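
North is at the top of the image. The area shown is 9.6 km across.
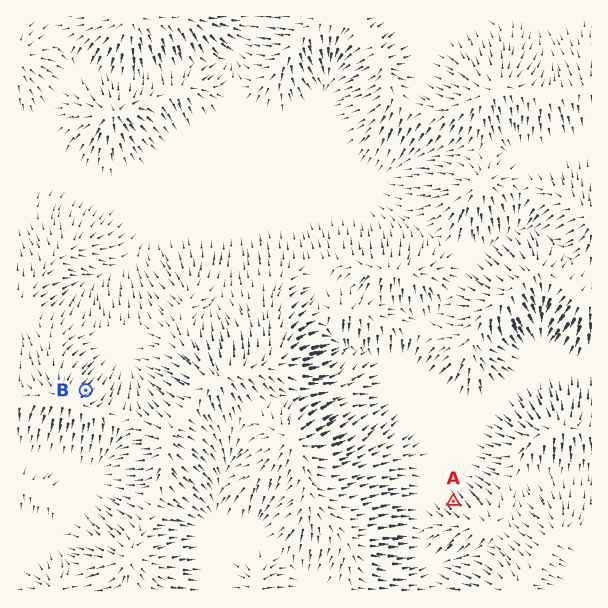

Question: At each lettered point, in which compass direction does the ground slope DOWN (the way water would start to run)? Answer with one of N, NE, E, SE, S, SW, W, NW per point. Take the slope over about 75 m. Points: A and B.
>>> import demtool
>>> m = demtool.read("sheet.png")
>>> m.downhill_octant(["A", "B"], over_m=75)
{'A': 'NW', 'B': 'NE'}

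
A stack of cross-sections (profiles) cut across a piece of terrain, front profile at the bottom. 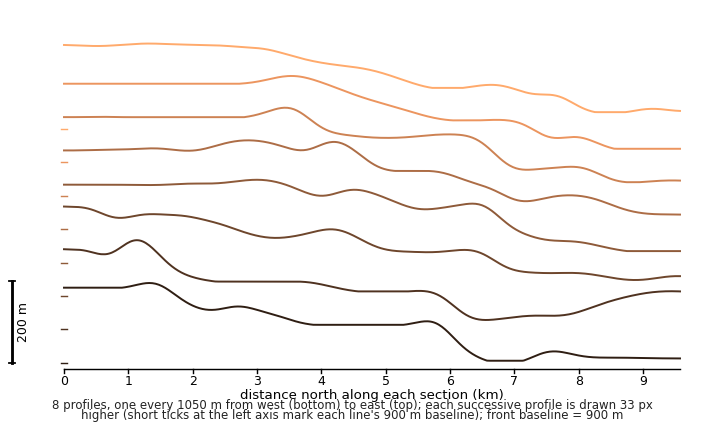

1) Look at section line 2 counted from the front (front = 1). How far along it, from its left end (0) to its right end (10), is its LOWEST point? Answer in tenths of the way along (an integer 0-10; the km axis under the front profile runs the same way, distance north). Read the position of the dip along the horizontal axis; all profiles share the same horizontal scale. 7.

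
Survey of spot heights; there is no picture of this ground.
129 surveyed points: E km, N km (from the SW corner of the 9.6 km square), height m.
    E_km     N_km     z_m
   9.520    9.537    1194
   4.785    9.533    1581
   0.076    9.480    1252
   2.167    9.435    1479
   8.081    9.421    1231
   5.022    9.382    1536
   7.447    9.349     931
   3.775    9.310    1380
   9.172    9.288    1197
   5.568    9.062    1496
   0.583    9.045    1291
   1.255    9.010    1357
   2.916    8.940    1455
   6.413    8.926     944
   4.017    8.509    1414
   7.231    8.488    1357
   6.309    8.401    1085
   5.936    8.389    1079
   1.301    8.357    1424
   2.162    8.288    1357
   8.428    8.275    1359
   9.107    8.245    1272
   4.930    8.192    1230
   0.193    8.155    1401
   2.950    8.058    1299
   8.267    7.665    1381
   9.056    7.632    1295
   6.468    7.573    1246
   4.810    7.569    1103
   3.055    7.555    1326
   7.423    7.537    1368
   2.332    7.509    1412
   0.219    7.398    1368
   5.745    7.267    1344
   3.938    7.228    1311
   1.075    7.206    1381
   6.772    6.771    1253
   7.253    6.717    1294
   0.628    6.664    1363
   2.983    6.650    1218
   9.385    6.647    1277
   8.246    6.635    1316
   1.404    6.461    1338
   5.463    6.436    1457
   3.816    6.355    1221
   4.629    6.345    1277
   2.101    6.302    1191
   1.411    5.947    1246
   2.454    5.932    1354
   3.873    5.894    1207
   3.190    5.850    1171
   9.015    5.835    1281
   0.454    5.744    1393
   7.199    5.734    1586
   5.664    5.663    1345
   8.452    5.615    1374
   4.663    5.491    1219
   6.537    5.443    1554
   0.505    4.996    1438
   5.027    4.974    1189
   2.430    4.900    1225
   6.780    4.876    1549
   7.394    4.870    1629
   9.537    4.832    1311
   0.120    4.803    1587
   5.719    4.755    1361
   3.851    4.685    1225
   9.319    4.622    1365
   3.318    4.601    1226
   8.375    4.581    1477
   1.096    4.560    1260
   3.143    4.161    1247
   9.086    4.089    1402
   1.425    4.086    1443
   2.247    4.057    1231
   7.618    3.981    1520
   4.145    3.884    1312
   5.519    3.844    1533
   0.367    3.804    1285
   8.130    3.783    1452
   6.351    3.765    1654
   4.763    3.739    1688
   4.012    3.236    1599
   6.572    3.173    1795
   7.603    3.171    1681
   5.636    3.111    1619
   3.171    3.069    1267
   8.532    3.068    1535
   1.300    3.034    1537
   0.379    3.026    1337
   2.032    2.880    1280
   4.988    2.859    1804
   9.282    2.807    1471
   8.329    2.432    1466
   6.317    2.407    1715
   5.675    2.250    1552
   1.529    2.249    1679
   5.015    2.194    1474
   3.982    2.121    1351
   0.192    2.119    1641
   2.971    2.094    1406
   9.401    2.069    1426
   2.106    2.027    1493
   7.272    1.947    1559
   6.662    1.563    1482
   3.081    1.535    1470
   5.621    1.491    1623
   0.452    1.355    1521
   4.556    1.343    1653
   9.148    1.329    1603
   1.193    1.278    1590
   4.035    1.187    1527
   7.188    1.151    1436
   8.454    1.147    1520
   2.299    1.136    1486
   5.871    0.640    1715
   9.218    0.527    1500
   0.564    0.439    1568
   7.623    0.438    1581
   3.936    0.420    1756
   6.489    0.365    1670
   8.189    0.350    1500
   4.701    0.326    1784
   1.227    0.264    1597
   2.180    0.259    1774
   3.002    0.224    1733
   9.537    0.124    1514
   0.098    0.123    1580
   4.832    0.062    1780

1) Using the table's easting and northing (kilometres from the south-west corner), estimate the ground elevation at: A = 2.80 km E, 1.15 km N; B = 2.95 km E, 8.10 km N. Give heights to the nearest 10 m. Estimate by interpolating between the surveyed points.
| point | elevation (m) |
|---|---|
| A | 1550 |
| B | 1300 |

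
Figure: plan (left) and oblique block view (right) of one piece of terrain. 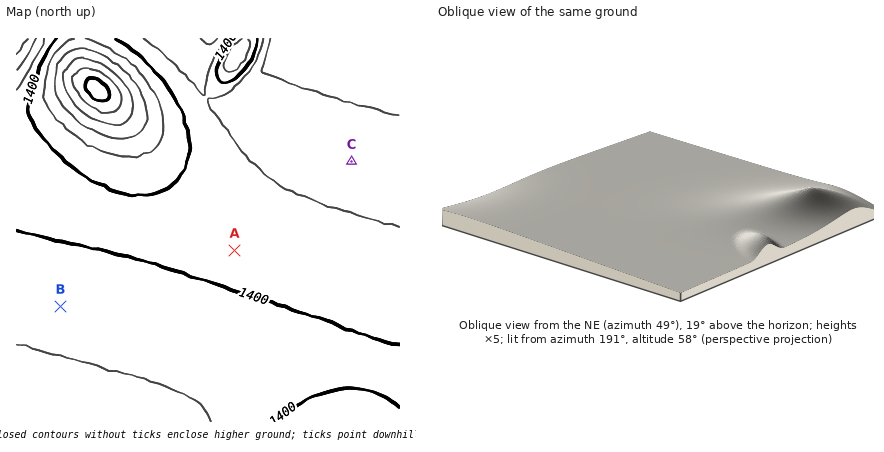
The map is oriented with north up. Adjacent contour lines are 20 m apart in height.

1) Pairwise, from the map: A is higher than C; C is lower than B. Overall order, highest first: B A C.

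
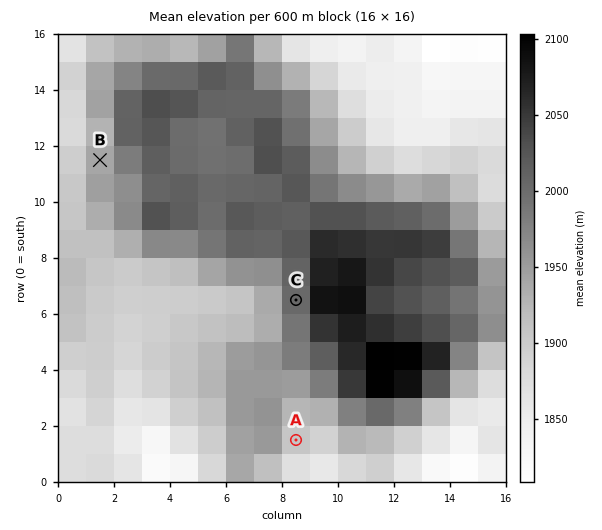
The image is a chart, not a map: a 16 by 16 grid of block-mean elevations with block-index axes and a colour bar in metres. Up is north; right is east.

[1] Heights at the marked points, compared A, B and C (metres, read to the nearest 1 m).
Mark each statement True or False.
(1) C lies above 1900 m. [True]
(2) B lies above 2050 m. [False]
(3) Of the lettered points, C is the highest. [True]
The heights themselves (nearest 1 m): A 1908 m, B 1942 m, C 2005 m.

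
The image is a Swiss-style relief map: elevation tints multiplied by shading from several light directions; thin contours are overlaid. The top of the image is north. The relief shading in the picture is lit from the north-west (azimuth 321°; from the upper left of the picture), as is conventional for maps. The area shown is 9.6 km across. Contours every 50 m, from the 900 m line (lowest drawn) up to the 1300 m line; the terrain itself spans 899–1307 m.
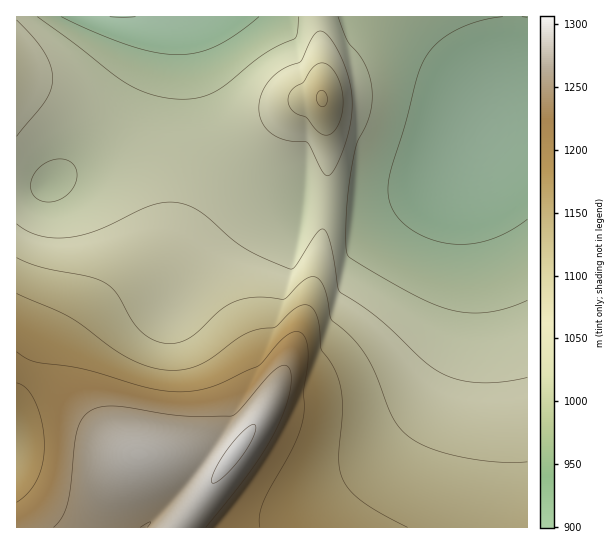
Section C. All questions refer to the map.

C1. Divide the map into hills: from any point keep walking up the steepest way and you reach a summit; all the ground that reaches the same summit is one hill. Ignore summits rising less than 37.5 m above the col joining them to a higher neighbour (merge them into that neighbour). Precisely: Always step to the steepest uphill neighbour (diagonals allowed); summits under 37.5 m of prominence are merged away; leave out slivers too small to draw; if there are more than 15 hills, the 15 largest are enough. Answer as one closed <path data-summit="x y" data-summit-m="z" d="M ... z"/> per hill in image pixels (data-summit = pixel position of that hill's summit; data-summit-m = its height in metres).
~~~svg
<path data-summit="235 451" data-summit-m="1307" d="M527 16l-15 1-1 36-8 41-14 33-17 26-22 20-28 16-28 10-31 5-60-4-2-5-14-4-21-11-28-21-22-28-11-22-8-31-5-36-8-25-35 0 2 21-7 28-13 29-18 27-40 43-24 19-33 2 1 342 511-1z"/><path data-summit="322 98" data-summit-m="1154" d="M511 16l-326 0-1 2 8 24 5 36 8 31 11 22 19 24 31 25 21 11 14 4 2 5 60 4 36-7 39-16 19-13 20-22 15-24 11-28 8-41z"/><path data-summit="17 69" data-summit-m="1088" d="M149 16l-133 1 1 168 32-1 24-19 40-43 18-27 13-29 7-28 0-20z"/>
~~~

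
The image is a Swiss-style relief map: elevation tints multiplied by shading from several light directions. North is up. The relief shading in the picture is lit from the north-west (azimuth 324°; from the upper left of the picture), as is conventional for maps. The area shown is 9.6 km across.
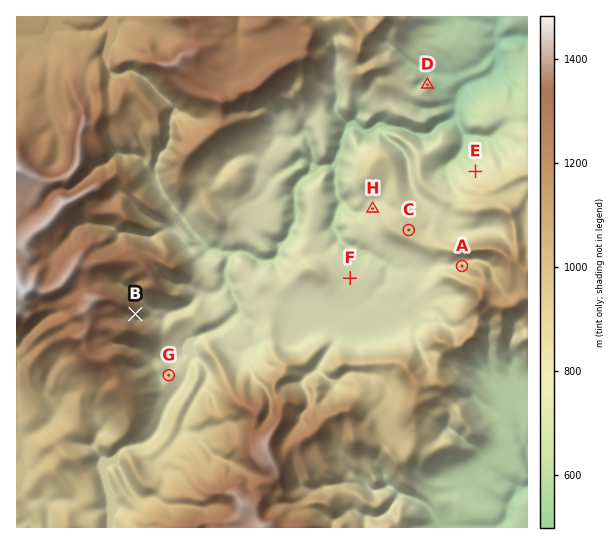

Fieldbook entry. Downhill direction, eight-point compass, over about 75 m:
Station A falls W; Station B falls SE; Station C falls NE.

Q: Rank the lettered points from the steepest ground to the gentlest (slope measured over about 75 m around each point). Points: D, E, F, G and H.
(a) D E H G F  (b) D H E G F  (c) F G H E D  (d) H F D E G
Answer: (a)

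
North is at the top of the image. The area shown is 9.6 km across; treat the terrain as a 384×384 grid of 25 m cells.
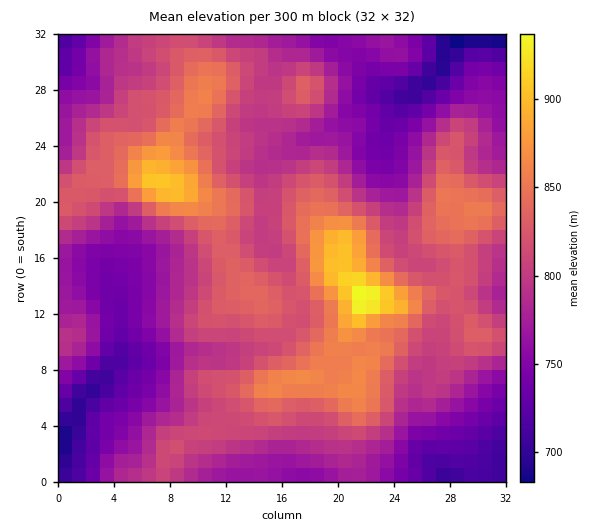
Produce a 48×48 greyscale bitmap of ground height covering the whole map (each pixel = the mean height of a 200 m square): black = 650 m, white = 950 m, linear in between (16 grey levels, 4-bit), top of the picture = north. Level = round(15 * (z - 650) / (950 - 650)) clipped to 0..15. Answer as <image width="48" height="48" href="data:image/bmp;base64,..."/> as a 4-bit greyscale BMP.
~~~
<image width="48" height="48" href="data:image/bmp;base64,Qk32BAAAAAAAAHYAAAAoAAAAMAAAADAAAAABAAQAAAAAAIAEAAATCwAAEwsAABAAAAAAAAAAAAAAABEREQAiIiIAMzMzAERERABVVVUAZmZmAHd3dwCIiIgAmZmZAKqqqgC7u7sAzMzMAN3d3QDu7u4A////ADM0Vnd3iHd2ZmZmZlVVVmZmZVREMzMzMzM0Vnd3iId3ZmZmZmZmZmdmZVRDMzMzMyM0VmZniIh3d2ZmZmZmZ3dmZlRDM0QzMyM0RWZniIiIh3d3ZmZ3d3d2ZlRERERDMyI0RVVmeIiIiIiHd3d3d3h3dmVEREREMyI0RVVmeIiIiIiIiIiIiIiIh2VVVUREQyI0RVVWd3eIiIiImYiIiJmZiHZmVVVERDIjREVVZmd4iIiJmZiImaqqmHZmZlVVREMjRERVVmd4iIiZqpmZmqu6qXd3dmZVVEMyM0RFVmeIiJmquqqqqru6qYd3d3ZlVVQzM0RFVmeImZmqu7u7qru6qYd3h3dlVVVDM0REVWeIiIiaqqu7qqu6qYd3iHd2ZWZUQzREVWd3d3iJmaqqqqq7qYh3iIh3dmZlQzRERWZ3d3eIiJmqqqq7qpiIiIiIh3dmVEREVWZ3d3iIiImaq7qqqqmIiImZiHd2VERFVmeIiIiIiImZq7uqqqmIiImZmHd2VERVVniIiIiJmYiZqry7qqmYiImZiGdmVERVZneImYmZmZiJms3cu7qYiImYh2ZlVERVZneImZmZmZiJqs3u3MupiJmId2ZlVERVZneImZmZmZiZq87/7dy6mZmHdmZVVEVVVnd4mZmZmZiavN7u3LupmZiHdmZVVEVVVmd4iZmZmYiazd7ty6mZiZmId2ZVVFVVVmd4iZmZiIibzd3MupiIiJmYd2ZVVVVVZmd4mZmYiIibzdzLqYiIiJmId2ZVVVVVZmd4mZmIiIirzdy6mIiIiZmId2ZlVVVVZmeImZiIiImrzNy6mIiJmZmYh3dmZlVWZneJmZiIiImrzMy6mIiZmqqZiIh3dmZneIiZmZiIiJmru7uph3iZqqqqmZiId2Z4mZqqqpmIiJmqqqqZh3eJqqqqqZmYh3eJq7u7qqmYiJmqqpmId2eJqqqqqZmZmImrzMzLqqmYiImaqZh3ZmaJqqqqqZmZmZq83d3LqpmIeImZmYdmZWZ4mqqZmImZmavN3dzLmYh3eIiZmIdlVVZ4mqmIiHiZmZvMzMy6mId3d3iIiHZVVVVnmZiHd3eJmZq8zLuqmIh3d3d3d2ZVVVVniZh3ZmeJmZq7u7qpmIh3d3Znd2VVRFVniZh3ZmZ4mZqqq7qZmIh3d3ZmZmVVRFVniJiHZmZ4mZmZqrqpmIh3d3dmZmZVREVWeIiHZmZ4iIiImqqqmYd3d3d2ZlVVRERVZ4h2ZWZ3eIiImaqqqYh3eIiHdlVVRERFVndmZWZmZ4iZmZqrqYiIiIiIdlVURDM0RVZmVVZmZ3iImZqrqpiIiImZh2VEQzMzRFVVVVVVZ3iIiZqqqpiHeImZh2VERDMzM0VVVURVZ3d3iJmqqpmHd4iYdmVUREQzI0RVVURVZ3d3iJmqqpiId3iHdlVVVVVDIjRVRERVZ3d4iJmZmYiId3d2ZVVVVmVUMiNERERFZ3eIiJmZiHd3dmZmVVVVZmVUMiIzMzRFVneIiIiId3d3ZmZVVVVWZlVUMiIiIg=="/>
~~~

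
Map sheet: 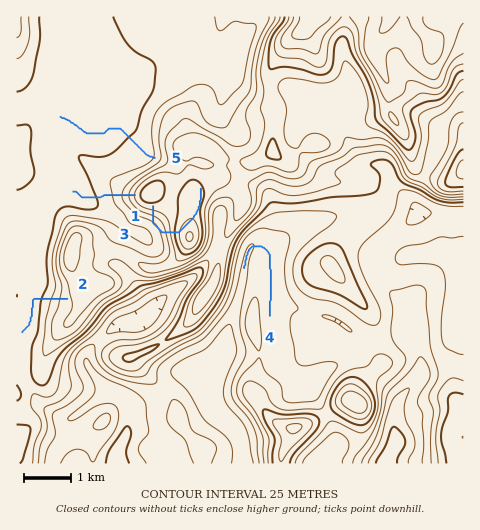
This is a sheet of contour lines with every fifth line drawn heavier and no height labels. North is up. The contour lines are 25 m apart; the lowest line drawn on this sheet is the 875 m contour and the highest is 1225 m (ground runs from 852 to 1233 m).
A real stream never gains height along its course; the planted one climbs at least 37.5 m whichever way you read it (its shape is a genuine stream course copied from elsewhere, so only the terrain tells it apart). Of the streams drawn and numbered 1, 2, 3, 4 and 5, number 3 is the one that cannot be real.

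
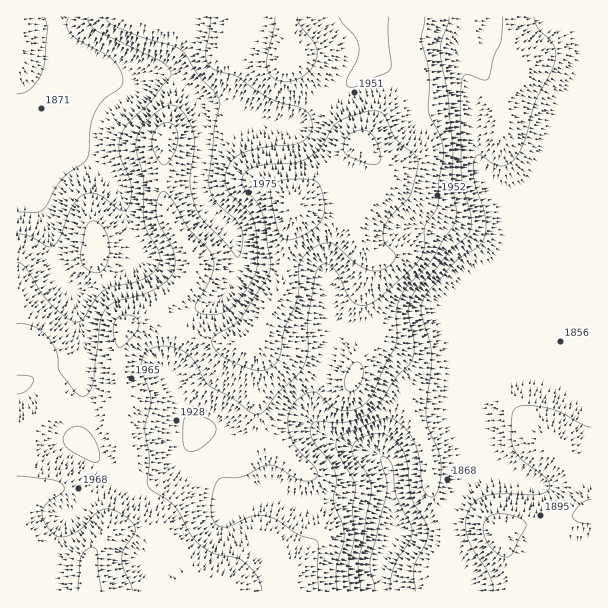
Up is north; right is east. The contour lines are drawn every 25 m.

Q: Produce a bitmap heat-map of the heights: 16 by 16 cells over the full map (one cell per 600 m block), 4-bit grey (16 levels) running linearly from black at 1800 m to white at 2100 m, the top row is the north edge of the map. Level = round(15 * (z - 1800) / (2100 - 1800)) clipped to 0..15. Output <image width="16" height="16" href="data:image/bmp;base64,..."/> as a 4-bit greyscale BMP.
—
<image width="16" height="16" href="data:image/bmp;base64,Qk32AAAAAAAAAHYAAAAoAAAAEAAAABAAAAABAAQAAAAAAIAAAAATCwAAEwsAABAAAAAAAAAAAAAAABEREQAiIiIAMzMzAERERABVVVUAZmZmAHd3dwCIiIgAmZmZAKqqqgC7u7sAzMzMAN3d3QDu7u4A////AJqoiIdjEzREmZiHdmMTRVWYiHZmUxM0RYiIdmZjJDNEiIhmdlQ0M0SIiHeHZ1QzM4eIeJh3ZDMzdomImXdkMzNmZ4eJeHQzM1Zmh3mZl0MzRWZ2iqqYUzNERneaqqhTM0RHdneamFQzREVmd4iHVUNERFeJiIdVQ0RWeImHh2VD"/>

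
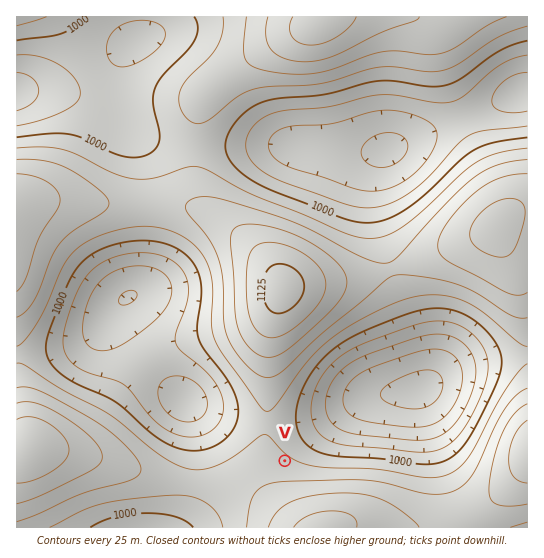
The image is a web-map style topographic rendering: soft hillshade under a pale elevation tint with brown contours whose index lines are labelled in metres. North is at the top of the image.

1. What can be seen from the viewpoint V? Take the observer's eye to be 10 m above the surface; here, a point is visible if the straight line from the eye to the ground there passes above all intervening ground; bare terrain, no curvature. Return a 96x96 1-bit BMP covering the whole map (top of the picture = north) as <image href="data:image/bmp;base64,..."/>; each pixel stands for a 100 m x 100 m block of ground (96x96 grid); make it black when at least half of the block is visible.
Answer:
<image width="96" height="96" href="data:image/bmp;base64,Qk2+BAAAAAAAAD4AAAAoAAAAYAAAAGAAAAABAAEAAAAAAIAEAAATCwAAEwsAAAIAAAAAAAAA////AAAAAADwAAAAAAAAAAAAAAD+AAAAAAAMAAAAAAD/gAAAAAA/gAAAAAD/4AAAAAB/8AAAAAD//AAAAAD//AAAD8B//gAAAAD//gAAP/B//4AAAAH//4AAf/g////gAAH//+AA//w////4AAP///AD//4f///8AAf///gH//4f///+AAf///wP//8f///8AA////4f//8f///8AA////////8f///4AAf///////8f///wAAf///////8P///gAAf///////8P///AAAf/P/////8P//+AAAf/D/////8P//8AAAf/B/////8P//8AAAf/h/////8P//4AAAf/x/////8P//4AAA////////8P//wAAA////////8P//wAAB////////8P//gAAD////////8f//gAAD////////8f//AAAH////////8f//AAAP////////8///AAAf////////9//+AAA/////////9//wAAD////////////gAAP////////////AAA/////////////AAP/////////////AA//////////////AAAAH///////////AAAAB///////////AAAAA///////////AAAAAf//////////gAAAAP//////////gAAAAH//////////wAAAAB//////////wAAAAAf/////////4AAAAAAP////////4AAAAAAAP///////8AAAAAAAD////7//+AAAAAAAA////7//+AAAAAAAAf///z///AAAAAAAAH///j///gAAAAAAAD///j///wAAAAAAAB///D///4AAAAAAAA///D///8AAAAAAAAf/+D///+AAAAAAAAP/8D////AAAAAAAAH/4D////AAAAAAAAB/wD////gAAAAAAAAfAD////gAAAAAAAAAAD////gAAAAAAAAAAD////gAAAAAAAAAAD////AAAAAAAAAAAB///AAAAAAAAAAAAAf/AAAAAAAAAAAAAAAAAAAAAAAAAAAAAAAAAAAAAAAAAAAAAAAAAAAAAAAAAAAAAAAAAAAAAAAAAAAAAAAAAAAAAAAAAAAAAAAAAAAAAAAAAAAAAAAAAAAAAAAAAAAAAAAAAAAAAAAAAAAAAAAAAAAAAAAAAAAAAAAAAAAAAAAAAAAAAAAAAAAAAAAAAAAAAAAAAAAAAAAAAAAAAAAAAAAAAAAAAAAAAAAAAAAAAAAAAAAAAAAAAAAAAAAAAAAAAAAAAAAAAAAAAAAAAAAAAAAAAAAAAAAAAAAAAAAAAAAAAAAAAAAAAAAAAAAAAAAAAAAAAAAAAAAAAAAAAAAAAAAAAAAAAAAAAAAAAAAAAAAAAAAAAAAAAAAAAAAAAAAAAAAAAAAAAAAAAAAAAAAAAAAAAAAAAAAAAAAAAAAAAAAAAAAAAAAAAAAAAAAAAAAAAAAAAAAAAAAAAAAAAAAAAAAAAAAAAAAAAAAAAAAAAAAAAAAAAAAAAAAAAAAAAAAAAAAAAAAAAAAAAAAAAAAAAAAAAAAAAAAAAA="/>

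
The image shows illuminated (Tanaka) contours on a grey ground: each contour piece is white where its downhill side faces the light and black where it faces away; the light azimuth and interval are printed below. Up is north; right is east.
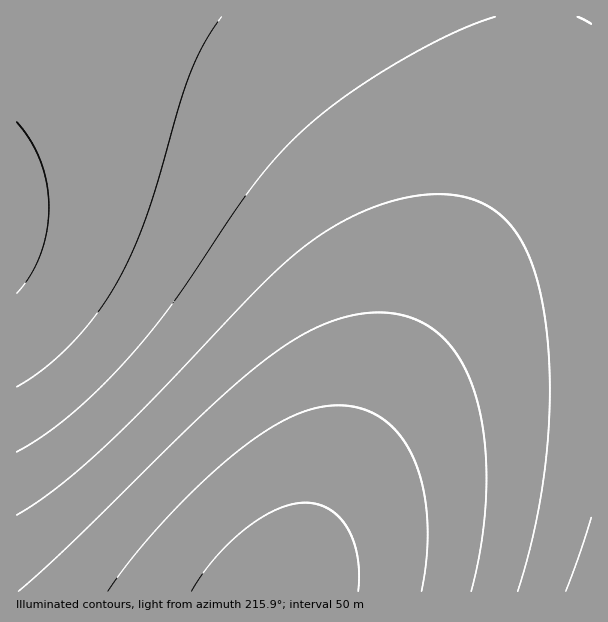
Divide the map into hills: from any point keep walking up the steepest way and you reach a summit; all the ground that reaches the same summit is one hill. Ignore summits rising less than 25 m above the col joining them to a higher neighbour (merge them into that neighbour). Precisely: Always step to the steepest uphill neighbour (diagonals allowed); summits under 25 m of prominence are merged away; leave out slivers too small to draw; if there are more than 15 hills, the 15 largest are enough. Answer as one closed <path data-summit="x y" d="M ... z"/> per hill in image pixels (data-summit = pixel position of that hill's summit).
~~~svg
<path data-summit="17 219" d="M591 16l-575 1 1 575 268 0 37-74 36-62 46-64 43-44 29-22 33-16 37-10 46-4z"/><path data-summit="591 591" d="M591 296l-45 4-37 10-33 16-29 22-43 44-46 64-36 62-36 73 305 1z"/>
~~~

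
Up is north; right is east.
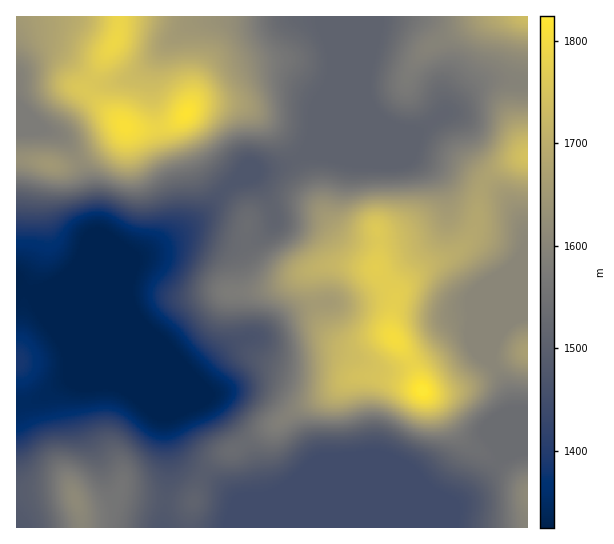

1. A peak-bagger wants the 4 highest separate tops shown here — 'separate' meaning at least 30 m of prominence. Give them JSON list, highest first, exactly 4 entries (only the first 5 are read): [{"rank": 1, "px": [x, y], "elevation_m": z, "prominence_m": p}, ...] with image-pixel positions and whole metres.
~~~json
[{"rank": 1, "px": [422, 390], "elevation_m": 1824, "prominence_m": 499}, {"rank": 2, "px": [187, 113], "elevation_m": 1817, "prominence_m": 308}, {"rank": 3, "px": [115, 41], "elevation_m": 1792, "prominence_m": 36}, {"rank": 4, "px": [75, 499], "elevation_m": 1613, "prominence_m": 130}]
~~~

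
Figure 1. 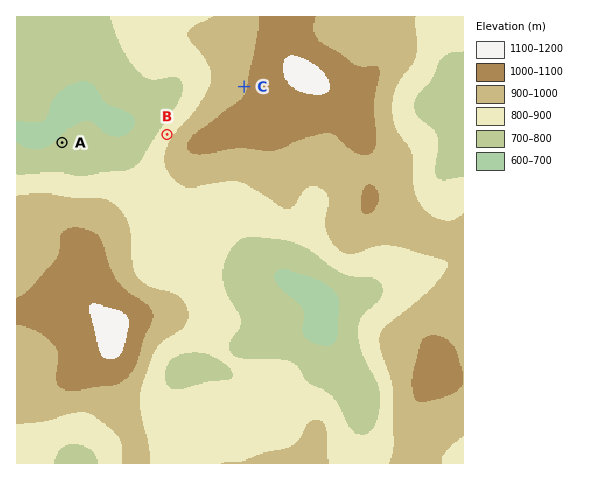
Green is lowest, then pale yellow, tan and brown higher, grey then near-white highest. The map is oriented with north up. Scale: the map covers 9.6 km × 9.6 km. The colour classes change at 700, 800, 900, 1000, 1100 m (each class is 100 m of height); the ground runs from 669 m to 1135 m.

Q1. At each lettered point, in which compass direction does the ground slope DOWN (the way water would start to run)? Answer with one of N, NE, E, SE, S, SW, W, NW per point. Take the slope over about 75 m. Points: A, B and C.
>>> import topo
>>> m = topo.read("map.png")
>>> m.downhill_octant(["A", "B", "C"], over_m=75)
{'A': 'NW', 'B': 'NW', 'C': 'W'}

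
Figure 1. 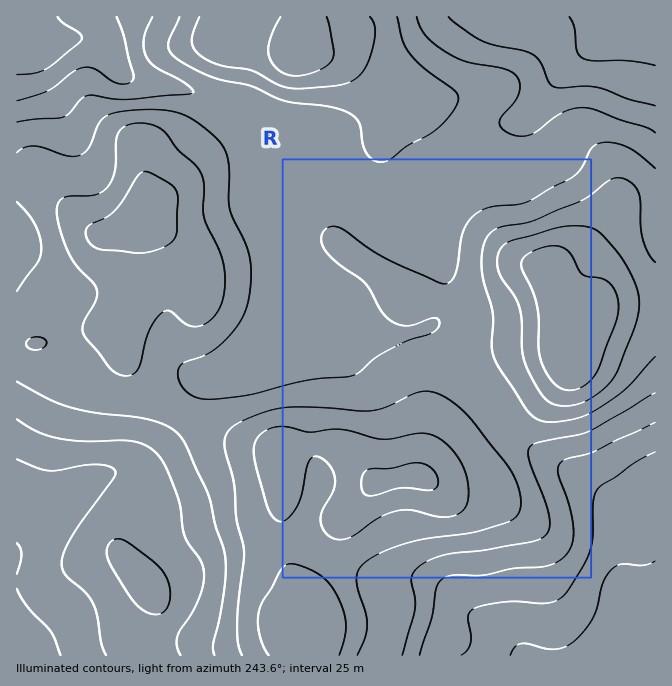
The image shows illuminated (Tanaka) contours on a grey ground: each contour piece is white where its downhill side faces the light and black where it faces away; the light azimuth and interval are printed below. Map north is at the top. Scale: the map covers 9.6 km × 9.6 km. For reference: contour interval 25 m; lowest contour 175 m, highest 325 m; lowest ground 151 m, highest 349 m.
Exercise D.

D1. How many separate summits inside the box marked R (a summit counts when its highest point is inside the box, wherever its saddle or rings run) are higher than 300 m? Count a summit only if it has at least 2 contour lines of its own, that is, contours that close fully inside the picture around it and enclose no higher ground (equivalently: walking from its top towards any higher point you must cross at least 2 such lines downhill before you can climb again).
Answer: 2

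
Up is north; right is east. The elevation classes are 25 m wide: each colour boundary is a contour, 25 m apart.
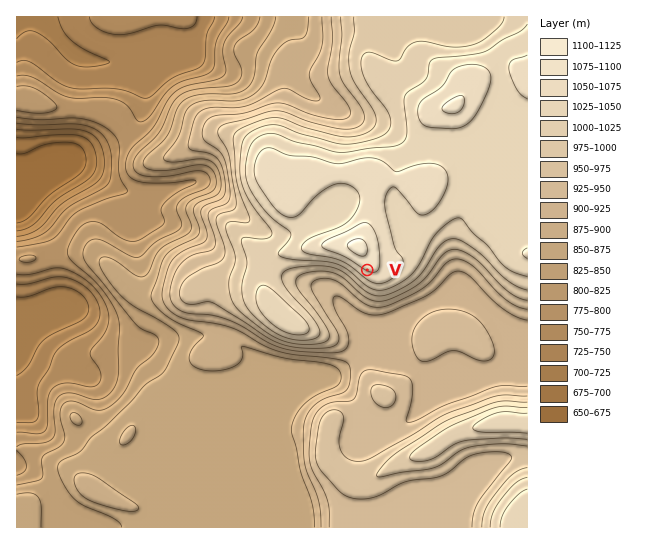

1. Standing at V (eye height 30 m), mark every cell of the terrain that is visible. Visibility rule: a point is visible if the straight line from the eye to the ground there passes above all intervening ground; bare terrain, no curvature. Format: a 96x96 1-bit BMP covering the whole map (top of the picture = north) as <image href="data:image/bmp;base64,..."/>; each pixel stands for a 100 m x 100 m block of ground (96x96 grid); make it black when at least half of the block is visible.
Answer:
<image width="96" height="96" href="data:image/bmp;base64,Qk2+BAAAAAAAAD4AAAAoAAAAYAAAAGAAAAABAAEAAAAAAIAEAAATCwAAEwsAAAIAAAAAAAAA////AAAAAAD4AAP////gHAAAAf/4AAH////gAAAAAf/4AAP////gAAAAAf/4AA/////gAAAAAP/4AD/////gAAAAAH/4AP/////gAAAAAH/wA//////gAAAAAB8AB//////gAAAAAA8AD+P////gA+AAAAMAHwB////gD/AAAAAAAAAf///gH/wAAAAAAAAD///gH/4AAAAAAAAA///gP/+AAAAAAAAAP//gf//wAAAAAAAAD//g///8AAAAAAAAA//h////AAAAAAAAAP/x////gAAAAAAAAD//////4AAAAAAAAB///////gAAAAAAAAf///H///MAAAAAAAH//+D///8AAAAAAAB//+D///8AAAAAAAA///////8AAAAAAAAP//////8AAAAAAAAH//////8AAAAAAAAB//////8AAAAAAAAAf/////8AAAAAAAAAH/////8AAAAAAAAAD/////8AAAAAAAAAB/////8AAAAAAAAAB/////8AAAAAAAAAA/////8AAAAAAAAAB/////8AAAAAAAAAB/////8AAAAAAAAAH/////8AAAAAAAAA//////8AAAAAAAAD//////8AAAAAAAAP//////8AAAAAAAA///////8AAAAAAAB///w///8AAAAAAAD///gP//8AAAAAAAH///AB//8AAAAAAAP///AAf/8AAAAAAAP//+AAP/8AAAAAAAf///AAD/8AAAAAAAf///gAB/8AAAAAAAf///4AB/8AAAAAAAf///+AB/8AAAAAAAf////AB/8AAAAAAAf////AB/8AAAAAAAf////gD/8AAAAAAAf////wD/8AAAAAAA8B/+/wH/8AAAAAABwAAAf4P/8AAAAAADAAAAf///8AAAAAAAAAAAf///8AAAAAAAAAAAf///8AAAAAAAAAAAf///8AAAAAAAAAAAf///8AAAAAAABgAAf///8AAAAAAADgAAf///8AAAAAAABgAAf///8AAAAAAAAAAAf///8AAAAAAAOAAAf/n/8AAAAAAAMAAA//D/8AAAAAAAMAAA/+B/8AAAAAAAIAAA/4B/8AAAAAAAAAAA+AA/8AAAAAAAAAAAAAA/8AAAAAAAAAAAAAA/8AAAAAAAAAAAAAAf8AAAAAAAAAAAAAAf8AAAAAAAAAAAAAAP8AAAAAAAAAAAA+AP8AAAAAAAAAAAA/8P8AAAAAAAAAAAB//v8AAAAAAAAAAAB///8AAAAAAAAAAAB///8AAAAAAAAAAAD///8AAAAAAAAAAADwcf8AAAAAAAAAAAHAAf8AAAAAAAAAAAOAAP8AAAAAAAAAAAMAAH8AAAAAAAAAAAYAAH8AAAAAAAAAAAAAAD8AAAAAAAAAAAAAAB8AAAAAAAAAAAAAAB8AAAAAAAAAAAAAAB0AAAAAAAAAAAAwAAgAAAAAAAAAAABgAAAAAAAAAAAAAAAAAAAAAAAAAAAAAAAAAAAAAAAAAAAAAAAAAAAAAAAAAAAAAAAAAAAAAAAAAAAAAAAAAAAAAAAAAAAAAADgAAA="/>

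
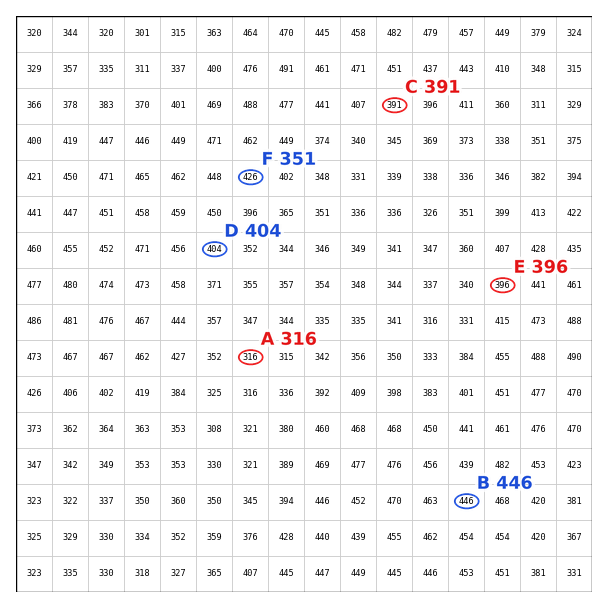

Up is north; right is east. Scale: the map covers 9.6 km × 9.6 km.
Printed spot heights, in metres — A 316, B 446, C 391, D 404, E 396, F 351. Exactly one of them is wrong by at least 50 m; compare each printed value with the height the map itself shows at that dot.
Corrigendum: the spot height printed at F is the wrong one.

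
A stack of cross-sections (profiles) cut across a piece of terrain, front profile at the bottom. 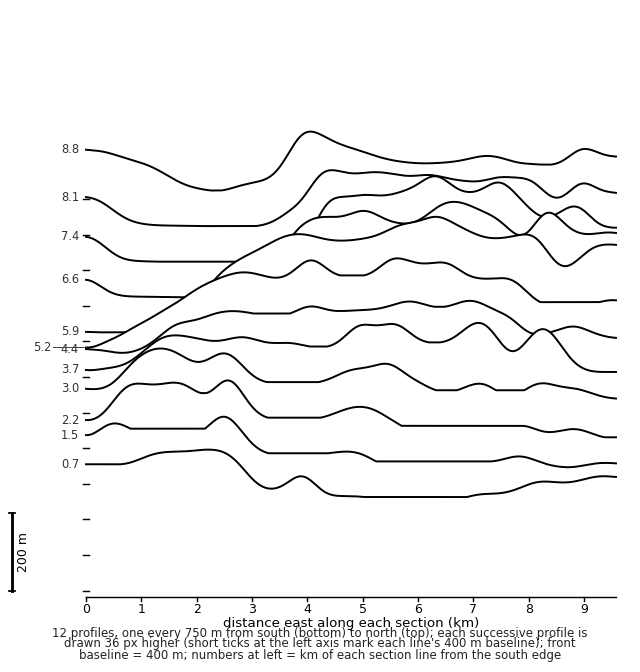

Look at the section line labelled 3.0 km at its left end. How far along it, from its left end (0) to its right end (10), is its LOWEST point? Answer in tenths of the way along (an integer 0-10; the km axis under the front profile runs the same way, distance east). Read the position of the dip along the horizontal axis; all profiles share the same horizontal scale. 10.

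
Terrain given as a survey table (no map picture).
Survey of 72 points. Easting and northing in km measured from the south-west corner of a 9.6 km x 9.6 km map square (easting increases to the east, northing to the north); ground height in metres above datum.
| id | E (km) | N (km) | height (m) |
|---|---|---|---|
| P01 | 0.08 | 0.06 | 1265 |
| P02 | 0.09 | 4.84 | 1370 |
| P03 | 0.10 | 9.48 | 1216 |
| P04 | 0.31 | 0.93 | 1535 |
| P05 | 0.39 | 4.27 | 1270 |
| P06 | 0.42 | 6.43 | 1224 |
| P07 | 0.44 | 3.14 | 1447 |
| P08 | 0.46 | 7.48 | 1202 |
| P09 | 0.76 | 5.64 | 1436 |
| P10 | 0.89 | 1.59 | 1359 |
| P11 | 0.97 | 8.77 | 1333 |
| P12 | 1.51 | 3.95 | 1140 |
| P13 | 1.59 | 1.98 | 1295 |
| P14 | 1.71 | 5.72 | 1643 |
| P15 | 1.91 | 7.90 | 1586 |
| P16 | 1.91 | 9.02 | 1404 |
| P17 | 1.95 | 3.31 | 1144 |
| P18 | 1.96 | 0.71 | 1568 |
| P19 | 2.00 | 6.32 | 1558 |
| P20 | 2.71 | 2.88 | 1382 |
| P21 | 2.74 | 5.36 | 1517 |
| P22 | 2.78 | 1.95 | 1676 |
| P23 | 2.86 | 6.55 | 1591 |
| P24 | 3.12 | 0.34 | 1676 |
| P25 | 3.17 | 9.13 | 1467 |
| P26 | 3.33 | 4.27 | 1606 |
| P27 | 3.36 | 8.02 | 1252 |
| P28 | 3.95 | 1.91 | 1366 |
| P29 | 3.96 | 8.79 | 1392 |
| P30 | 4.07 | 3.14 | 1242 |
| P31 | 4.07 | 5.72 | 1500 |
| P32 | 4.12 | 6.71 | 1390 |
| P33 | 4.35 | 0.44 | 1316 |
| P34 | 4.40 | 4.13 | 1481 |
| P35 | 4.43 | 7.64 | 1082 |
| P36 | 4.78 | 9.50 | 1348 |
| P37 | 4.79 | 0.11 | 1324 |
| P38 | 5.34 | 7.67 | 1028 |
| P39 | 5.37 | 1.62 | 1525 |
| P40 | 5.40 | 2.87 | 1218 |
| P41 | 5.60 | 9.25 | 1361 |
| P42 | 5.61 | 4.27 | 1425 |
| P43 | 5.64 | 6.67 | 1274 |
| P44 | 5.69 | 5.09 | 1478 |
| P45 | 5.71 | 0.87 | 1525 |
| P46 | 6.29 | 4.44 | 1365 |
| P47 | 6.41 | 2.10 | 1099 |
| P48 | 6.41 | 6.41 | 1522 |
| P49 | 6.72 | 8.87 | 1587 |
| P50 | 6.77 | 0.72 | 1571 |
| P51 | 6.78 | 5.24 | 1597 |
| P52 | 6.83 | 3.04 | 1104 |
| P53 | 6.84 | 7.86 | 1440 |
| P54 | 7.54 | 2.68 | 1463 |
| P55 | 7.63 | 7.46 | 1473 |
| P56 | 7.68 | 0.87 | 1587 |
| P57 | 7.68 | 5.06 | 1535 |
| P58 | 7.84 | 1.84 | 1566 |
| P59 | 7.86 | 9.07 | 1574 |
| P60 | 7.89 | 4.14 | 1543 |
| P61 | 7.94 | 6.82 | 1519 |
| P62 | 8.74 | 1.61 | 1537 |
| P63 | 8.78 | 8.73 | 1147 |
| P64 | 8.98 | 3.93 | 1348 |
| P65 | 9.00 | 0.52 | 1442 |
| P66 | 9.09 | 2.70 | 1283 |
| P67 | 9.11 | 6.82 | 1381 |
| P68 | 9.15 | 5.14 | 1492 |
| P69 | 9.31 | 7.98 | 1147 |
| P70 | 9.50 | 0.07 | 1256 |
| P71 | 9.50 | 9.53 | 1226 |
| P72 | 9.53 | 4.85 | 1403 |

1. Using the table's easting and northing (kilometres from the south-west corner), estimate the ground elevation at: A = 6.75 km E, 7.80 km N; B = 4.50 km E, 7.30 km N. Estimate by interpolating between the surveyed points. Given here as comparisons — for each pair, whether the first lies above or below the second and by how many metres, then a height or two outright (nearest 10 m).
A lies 330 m above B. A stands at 1420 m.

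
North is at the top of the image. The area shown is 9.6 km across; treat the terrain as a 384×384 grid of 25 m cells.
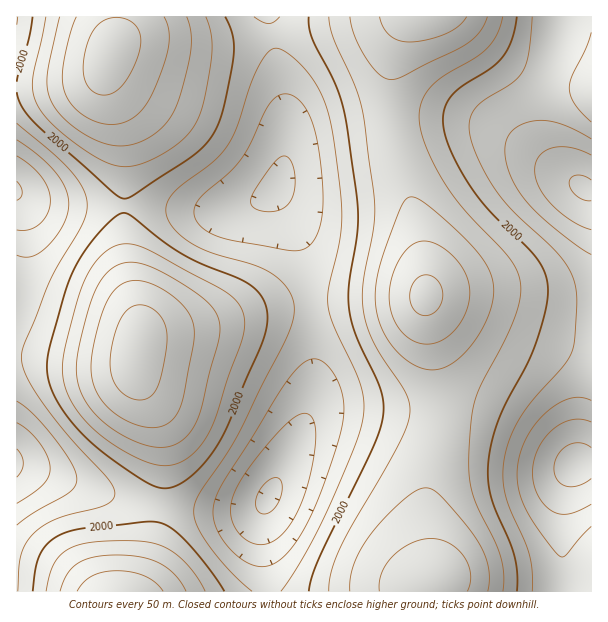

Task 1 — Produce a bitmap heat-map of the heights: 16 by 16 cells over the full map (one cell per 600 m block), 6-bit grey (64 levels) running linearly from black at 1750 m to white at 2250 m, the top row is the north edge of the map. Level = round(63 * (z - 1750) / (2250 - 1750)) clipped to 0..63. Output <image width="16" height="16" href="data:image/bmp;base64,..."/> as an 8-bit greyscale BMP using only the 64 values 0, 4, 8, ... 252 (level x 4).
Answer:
<image width="16" height="16" href="data:image/bmp;base64,Qk02BQAAAAAAADYEAAAoAAAAEAAAABAAAAABAAgAAAAAAAABAAATCwAAEwsAAAABAAAAAAAAAAAAAAEBAQACAgIAAwMDAAQEBAAFBQUABgYGAAcHBwAICAgACQkJAAoKCgALCwsADAwMAA0NDQAODg4ADw8PABAQEAAREREAEhISABMTEwAUFBQAFRUVABYWFgAXFxcAGBgYABkZGQAaGhoAGxsbABwcHAAdHR0AHh4eAB8fHwAgICAAISEhACIiIgAjIyMAJCQkACUlJQAmJiYAJycnACgoKAApKSkAKioqACsrKwAsLCwALS0tAC4uLgAvLy8AMDAwADExMQAyMjIAMzMzADQ0NAA1NTUANjY2ADc3NwA4ODgAOTk5ADo6OgA7OzsAPDw8AD09PQA+Pj4APz8/AEBAQABBQUEAQkJCAENDQwBEREQARUVFAEZGRgBHR0cASEhIAElJSQBKSkoAS0tLAExMTABNTU0ATk5OAE9PTwBQUFAAUVFRAFJSUgBTU1MAVFRUAFVVVQBWVlYAV1dXAFhYWABZWVkAWlpaAFtbWwBcXFwAXV1dAF5eXgBfX18AYGBgAGFhYQBiYmIAY2NjAGRkZABlZWUAZmZmAGdnZwBoaGgAaWlpAGpqagBra2sAbGxsAG1tbQBubm4Ab29vAHBwcABxcXEAcnJyAHNzcwB0dHQAdXV1AHZ2dgB3d3cAeHh4AHl5eQB6enoAe3t7AHx8fAB9fX0Afn5+AH9/fwCAgIAAgYGBAIKCggCDg4MAhISEAIWFhQCGhoYAh4eHAIiIiACJiYkAioqKAIuLiwCMjIwAjY2NAI6OjgCPj48AkJCQAJGRkQCSkpIAk5OTAJSUlACVlZUAlpaWAJeXlwCYmJgAmZmZAJqamgCbm5sAnJycAJ2dnQCenp4An5+fAKCgoAChoaEAoqKiAKOjowCkpKQApaWlAKampgCnp6cAqKioAKmpqQCqqqoAq6urAKysrACtra0Arq6uAK+vrwCwsLAAsbGxALKysgCzs7MAtLS0ALW1tQC2trYAt7e3ALi4uAC5ubkAurq6ALu7uwC8vLwAvb29AL6+vgC/v78AwMDAAMHBwQDCwsIAw8PDAMTExADFxcUAxsbGAMfHxwDIyMgAycnJAMrKygDLy8sAzMzMAM3NzQDOzs4Az8/PANDQ0ADR0dEA0tLSANPT0wDU1NQA1dXVANbW1gDX19cA2NjYANnZ2QDa2toA29vbANzc3ADd3d0A3t7eAN/f3wDg4OAA4eHhAOLi4gDj4+MA5OTkAOXl5QDm5uYA5+fnAOjo6ADp6ekA6urqAOvr6wDs7OwA7e3tAO7u7gDv7+8A8PDwAPHx8QDy8vIA8/PzAPT09AD19fUA9vb2APf39wD4+PgA+fn5APr6+gD7+/sA/Pz8AP39/QD+/v4A////AHywzMisfFhgiLTQ2MyYYFRoiJSUhFgwPHSkwMi4iFRIQFhkdHRMICRUjKy0oHA4KCRMcJCUbDQgQHScqJhoMBQ8cKTEvJBUMDhkjKCYdEQoZJjQ5NCkcERAYIyknIRkUHCk3OzYsIRcUHSkvKyUeGRolNDo1LSQbGCIxNzEoIBoXIS4zLiYfGRgkMzkzKiIZEholJx8YFRMWIS80LiYdFQsUHh4XEQ4OEyArLSYdEwsLFyEiHBUPDBMhKigfFg0HFyQsLCYdEw4VIykkGxQPDyQxNjMsIhcSGCUpJBwXFRkmNDo3LiUbFx4oLSokHRgZIjI6ODAlHBsjLTMzLiQYFg="/>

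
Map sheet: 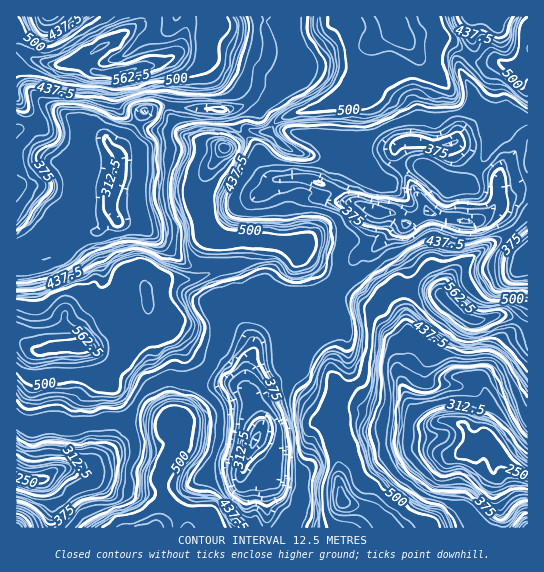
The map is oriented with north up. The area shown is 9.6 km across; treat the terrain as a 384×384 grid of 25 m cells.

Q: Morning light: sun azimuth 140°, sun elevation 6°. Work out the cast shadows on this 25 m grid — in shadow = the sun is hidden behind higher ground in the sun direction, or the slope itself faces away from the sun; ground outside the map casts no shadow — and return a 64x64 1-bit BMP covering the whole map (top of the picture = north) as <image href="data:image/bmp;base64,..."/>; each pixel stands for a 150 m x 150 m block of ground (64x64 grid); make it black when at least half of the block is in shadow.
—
<image width="64" height="64" href="data:image/bmp;base64,Qk0+AgAAAAAAAD4AAAAoAAAAQAAAAEAAAAABAAEAAAAAAAACAAATCwAAEwsAAAIAAAAAAAAA////AAAAAAAP84AADAAAD4/8gAGMAAAf3/8ADdwAOB///4OP3wA4P///B5//AH+///+HE/8AH3///4AJ/wA/fv//gAX/AD/8H//ABf4AH/AD/8AH/AAD4AAPgAfwAAOAAAOAA/AAAAAAA4AD8AAAAAABgAPwAAAAAAPAAfAAAAAAA/gB8AAABAAB/AH8AAAAAAH4A/wAAAAAAOADPAAAAAAAAAAeIAAAAAAAAB5gAAAAAAAAH2AAAAAAAAAf8AAAAAAAAA7wAAAAAAAAAPAAAAAAAAAA4AAAAAAAAADgACAMAAAAAOAAfOAAAAAA8AD//AAAAAD4MP//AAAAAPw4f//QAAAA/nw///gcAAB//Bz//jgAAH/+AP//+AAAP//A///sAAAf/+D///wAAA//8H///B/4D//8H//4P/wf//4H/PA//B///gP48D/4P3gGAeDwB8AAAAAAAPgAAAAAAAAB+AAAAAAAAAH4AAAAAAAAAfwAAAABAAAB/AAAAPGAAAP8ABAA8cAAA/jgAAAAAAAD/+AAAAAAAAH//wAAAAAAAf//gAAAAAAB///wAAAAAAB+B/wAAAAAAAAD/gAAAAAAAAP/AAAAAAAAAH+AAAAAHAAAH4AAABwfAAAPAAAAPweAAAAAACQ/wDAAAAAATj/wEAAAAABeP/wAAAAAAF5//gAADAAAHg=="/>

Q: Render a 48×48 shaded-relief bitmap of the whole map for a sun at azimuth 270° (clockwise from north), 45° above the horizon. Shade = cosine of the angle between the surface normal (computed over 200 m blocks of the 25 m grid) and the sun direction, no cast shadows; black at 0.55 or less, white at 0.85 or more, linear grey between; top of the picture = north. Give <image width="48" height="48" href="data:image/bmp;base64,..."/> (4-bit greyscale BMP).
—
<image width="48" height="48" href="data:image/bmp;base64,Qk32BAAAAAAAAHYAAAAoAAAAMAAAADAAAAABAAQAAAAAAIAEAAATCwAAEwsAABAAAAAAAAAAAAAAABEREQAiIiIAMzMzAERERABVVVUAZmZmAHd3dwCIiIgAmZmZAKqqqgC7u7sAzMzMAN3d3QDu7u4A////AAAou8ypmYd4h3MTaJmt2oiZhmd0FHdY3iEozKqqqZiIiFAVaKmd7JeIZmZTNnMZ3SNoq6mKzbl2ZzAFeLut/pVmZjJFZzA5uzWLuZnMzclTRkAXiL3N/YRnUiM0diBal3ecypnO3thRN0AomL7N/XV1EjEldiJphph4vKnO3dljJTAomL7b7YZCIgI0dkZ4iJhnmZm9zeuFIiAWqb/r3IYhMRM0Z4iIrKhniHiszOuXQSADm8/8uoYhICRFZ4iK3qhnh2eJrOuIUSECe9/8qXQTMDRWVXic7oiIiIiInOqIUSECWu/7mHQjMCM1Z4m9/4iIiId4nNuHUSEEau/7mHUyMCU0aKqs75h4mYZ2asuWMkIVi+/bqHZCIDd2aJmc7alniZl0FZmGVlI3nO3LuXdSEVh2Z4it26l3eJiFE3iIhjJYrcqsyYhRA3l1Vni93ZiIiIiHMleIh0NIvLmc2XhwBYl0RnnN76l3d3Z3ZERod2RHvKiL2WqRBomGZmet7qmHiGRHd2VWVnZGq6iJqXvDBoiImHaczJmIiFNXiIdkNGdWm5iIiIzUFoibynV6u4iIh1V4iIh1I2dnmYiIiJ3WJHrMy5VGmneJhmZ4iIh1Imh4iIiIiJ3YQ3zMy5dVZniahmeIiYdzFXiIiIiIiK7ZZXvdp0V2RHiZh3iIiYZSJniIiIiIiK3Kh4vsYiRWd3irqIiIiIdlRGd4iIiHiIrMmIvaMUITVoiru6mZiIdmdmZWeKp1VoisuYm6ZDAQNoiJvMu7mGRHmIh2aLuEJHiJu6qYhzAQN4iInMurliN7uYiIiJmFEmeJmruXeHIAJoiHiZmqdVnO2YiIiIiGIWd3iZqWZ5hBAWeIiIiIh53v2YiId3iHMVZmZZunVnmXQQN4iHd4mb7vyGVWd3iXQ0NGdnqWVoq7qBFHiHZ5qc7+uDFHeIiHZTJXiYeJiIiau1MleHZ5qt/9lyBGeJh3ZUaJmXWbh3Z5u4cyV3Z5qt/9lzA2eIiHd3iZhTfLh3VIqocyV3Zoqt/9qFEVZnh3iqmYdVm5iHVJqmQkeIdoqt7+uXIDZ3iImYiHZpqHeIZYqjM2eIdoqt7eypQBeJmGaIh2WKl1aahnmkREZ3Zoqt7N27cAWrhUaIh1R5h3irqHiXdjNnZ5ms3dypUUinRXiIiGRXiHebqHd5hiJniJm8y7l1V5mFV3eIh2ZniHWKqId4dBN4mpVr2ndniYnMl3d3d1RXiHd4iIiEREZ5qVJJyXd4mqmby5iIh2VFeIZniImgN4h3iFM1iIh2Z3iZm7uYiHZWiYYlmZvTaZmHd2QzV4h1NGiYiazKiId3iYQWuauoiamZmYZURWd2MleZiJvcmIiIiHI6uqmKq7mId5mHZUV2MkaJiJvcmIiIh1NqqpiIiJupdmiZh1RmQjV5iJvMmYiId2VomYqmVZu7qGV4iGVnUyV5iby6mYiIZnY2l5zSE5zLupZWeIZ3YxSJisypmZmHZnQmh67gBJvMqqmHZ4d3YxWIityoiZmGZ1ImeK7w=="/>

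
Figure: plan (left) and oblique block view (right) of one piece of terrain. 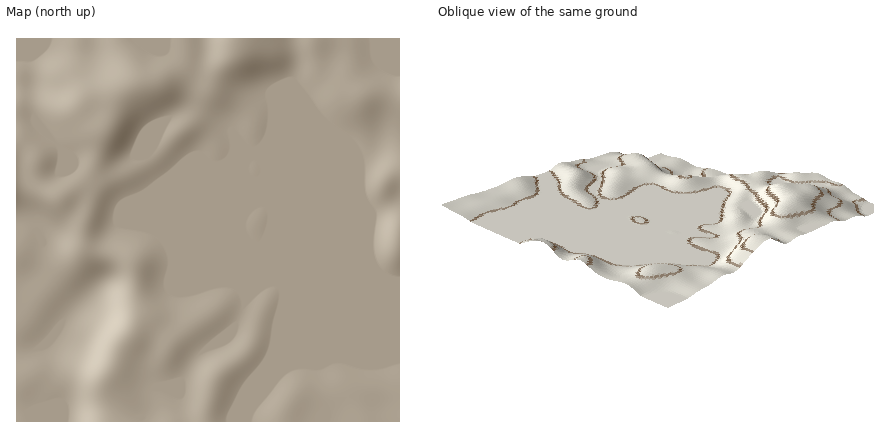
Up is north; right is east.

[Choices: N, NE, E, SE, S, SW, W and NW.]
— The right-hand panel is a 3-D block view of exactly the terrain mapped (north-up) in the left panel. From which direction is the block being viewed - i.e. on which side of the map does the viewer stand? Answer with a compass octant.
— NE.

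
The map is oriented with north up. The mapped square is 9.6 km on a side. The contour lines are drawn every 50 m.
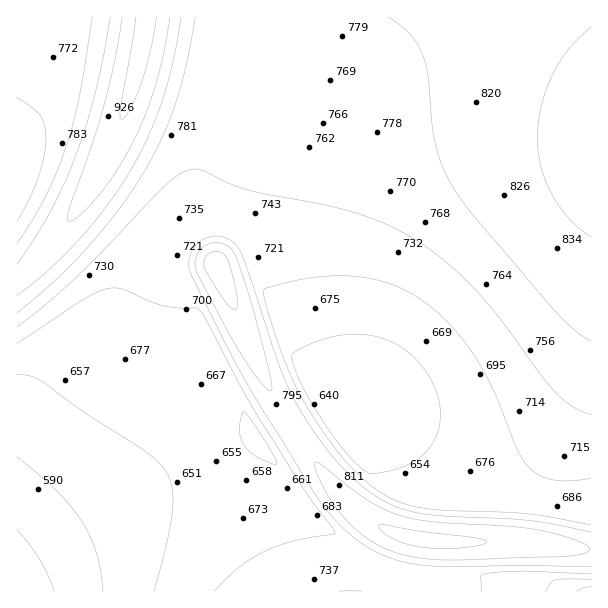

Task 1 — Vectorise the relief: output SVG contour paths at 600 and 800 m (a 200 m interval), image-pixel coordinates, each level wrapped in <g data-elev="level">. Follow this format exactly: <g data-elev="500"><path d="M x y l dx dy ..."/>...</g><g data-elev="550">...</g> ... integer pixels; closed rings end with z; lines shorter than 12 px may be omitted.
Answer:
<g data-elev="600"><path d="M17 457l40 34 13 15 11 15 9 16 7 17 4 18 2 19"/></g><g data-elev="800"><path d="M440 560l124-4 19-2 4-2 3-3-4-4-10-5-39-10-30-4-73-4-35-7-15-6-16-9-47-35-6-3 0 5 3 10 14 24 14 18 16 15 15 11 18 7 21 5z"/><path d="M268 390l4 0 0-3-5-24-16-62-15-45-5-7-7-5-9-1-8 2-6 4-5 8-1 7 2 8 43 81 17 25z"/><path d="M17 313l36-30 34-35 31-38 26-37 18-35 13-34 12-41 8-46"/><path d="M92 17l-12 77-14 52-9 25-12 26-13 24-15 23"/><path d="M388 17l22 18 7 9 5 10 6 21 4 48 4 23 7 22 11 21 20 27 80 94 19 19 18 12"/></g>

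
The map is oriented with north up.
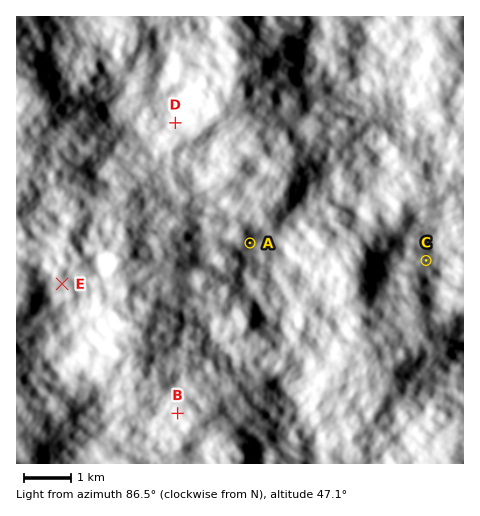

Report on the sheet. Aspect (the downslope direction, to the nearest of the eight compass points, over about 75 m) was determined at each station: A NW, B E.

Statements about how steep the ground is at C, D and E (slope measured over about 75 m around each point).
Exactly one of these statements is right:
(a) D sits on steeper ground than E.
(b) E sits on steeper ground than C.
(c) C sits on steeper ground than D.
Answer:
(a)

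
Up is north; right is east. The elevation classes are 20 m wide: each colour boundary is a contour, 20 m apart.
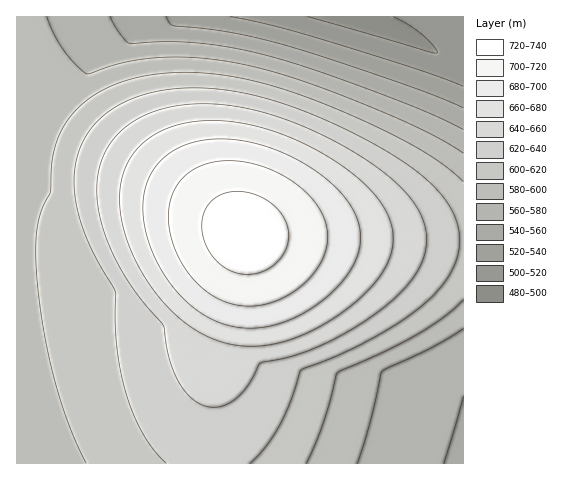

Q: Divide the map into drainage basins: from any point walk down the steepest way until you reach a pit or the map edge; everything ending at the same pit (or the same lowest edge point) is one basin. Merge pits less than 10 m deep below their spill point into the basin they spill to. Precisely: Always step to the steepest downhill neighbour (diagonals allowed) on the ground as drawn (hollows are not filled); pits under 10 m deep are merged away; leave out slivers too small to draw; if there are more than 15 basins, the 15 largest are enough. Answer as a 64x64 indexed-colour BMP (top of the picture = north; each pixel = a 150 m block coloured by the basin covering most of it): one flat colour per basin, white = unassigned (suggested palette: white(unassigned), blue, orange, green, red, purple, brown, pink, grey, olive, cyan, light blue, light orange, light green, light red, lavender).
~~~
<image width="64" height="64" href="data:image/bmp;base64,Qk12CAAAAAAAAHYAAAAoAAAAQAAAAEAAAAABAAQAAAAAAAAIAAATCwAAEwsAABAAAAAAAAAA////ALR3HwAOf/8ALKAsACgn1gC9Z5QAS1aMAMJ34wB/f38AIr28AM++FwDox64AeLv/AIrfmACWmP8A1bDFABERERERERERERERERERIiIiIiIiIiIiIiIiIiIiIiIiEREREREREREREREREREiIiIiIiIiIiIiIiIiIiIiIiIRERERERERERERERERESIiIiIiIiIiIiIiIiIiIiIiIhERERERERERERERERERIiIiIiIiIiIiIiIiIiIiIiIiEREREREREREREREREREiIiIiIiIiIiIiIiIiIiIiIiIRERERERERERERERERESIiIiIiIiIiIiIiIiIiIiIiIhERERERERERERERERERIiIiIiIiIiIiIiIiIiIiIiIiEREREREREREREREREREiIiIiIiIiIiIiIiIiIiIiIiIRERERERERERERERERESIiIiIiIiIiIiIiIiIiIiIiIhERERERERERERERERERIiIiIiIiIiIiIiIiIiIiIiIiEREREREREREREREREREiIiIiIiIiIiIiIiIiIiIiIiIRERERERERERERERERESIiIiIiIiIiIiIiIiIiIiIiIhERERERERERERERERERIiIiIiIiIiIiIiIiIiIiIiIiEREREREREREREREREREiIiIiIiIiIiIiIiIiIiIiIiIRERERERERERERERERESIiIiIiIiIiIiIiIiIiIiIiIhEREREREREREREREREREiIiIiIiIiIiIiIiIiIiIiIiERERERERERERERERERESIiIiIiIiIiIiIiIiIiIiIiIRERERERERERERERERERIiIiIiIiIiIiIiIiIiIiIiIhEREREREREREREREREREiIiIiIiIiIiIiIiIiIiIiIiERERERERERERERERERERIiIiIiIiIiIiIiIiIiIiIiIREREREREREREREREREREiIiIiIiIiIiIiIiIiIiIiIhERERERERERERERERERESIiIiIiIiIiIiIiIiIiIiIiEREREREREREREREREREREiIiIiIiIiIiIiIiIiIiIiIRERERERERERERERERERESIiIiIiIiIiIiIiIiIiIiIhERERERERERERERERERERIiIiIiIiIiIiIiIiIiIiIiEREREREREREREREREREREiIiIiIiIiIiIiIiIiIiIiIRERERERERERERERERERERIiIiIiIiIiIiIiIiIiIiIhEREREREREREREREREREREiIiIiIiIiIiIiIiIiIiIiERERERERERERERERERERESIiIiIiIiIiIiIiIiIiIiIRERERERERERERERERERERIiIiIiIiIiIiIiIiIiIiIhEREREREREREREREREREREiIiIiIiIiIiIiIiIiIiIiERERERERERERERERERERERIiIiIiIiIiIiIiIiIiIiIREREREREREREREREREREREiIhERERERERERERERERERERERERERERERERERERERERERERERERERERERERERERERERERERERERERERERERERERERERERERERERERERERERERERERERERERERERERERERERERERERERERERERERERERERERERERERERERERERERERERERERERERERERERERERERERERERERERERERERERERERERERERERERERERERERERERERERERERERERERERERERERERERERERERERERERERERERERERERERERERERERERERERERERERERERERERERERERERERERERERERERERERERERERERERERERERERERERERERERERERERERERERERERERERERERERERERERERERERERERERERERERERERERERERERERERERERERERERERERERERERERERERERERERERERERERERERERERERERERERERERERERERERERERERERERERERERERERERERERERERERERERERERERERERERERERERERERERERERERERERERERERERERERERERERERERERERERERERERERERERERERERERERERERERERERERERERERERERERERERERERERERERERERERERERERERERERERERERERERERERERERERERERERERERERERERERERERERERERERERERERERERERERERERERERERERERERERERERERERERERERERERERERERERERERERERERERERERERERERERERERERERERERERERERERERERERERERERERERERERERERERERERERERERERERERERERERERERERERERERERERERERERERERERERERERERERERERERERERERERERERERERERERERERERERERERERERERERERERERERERERERERERERERERERERERERERERERERERERERERERERERERERERERERERERERERERERERERERERERERERERERERERERERERERERERERERERERERERERERERERERERERERERERERERERERERERERERERERERERERERERERERERERERERERERERERERERERERERERERERERERERERERERERERERERERERERERERERERERERERERERERERERERERERERERERERERERERERERERERERERERERERERERERERERERERERERERERERERERERERERERERERERERERERERERERERERERERERERERERERERERERERER"/>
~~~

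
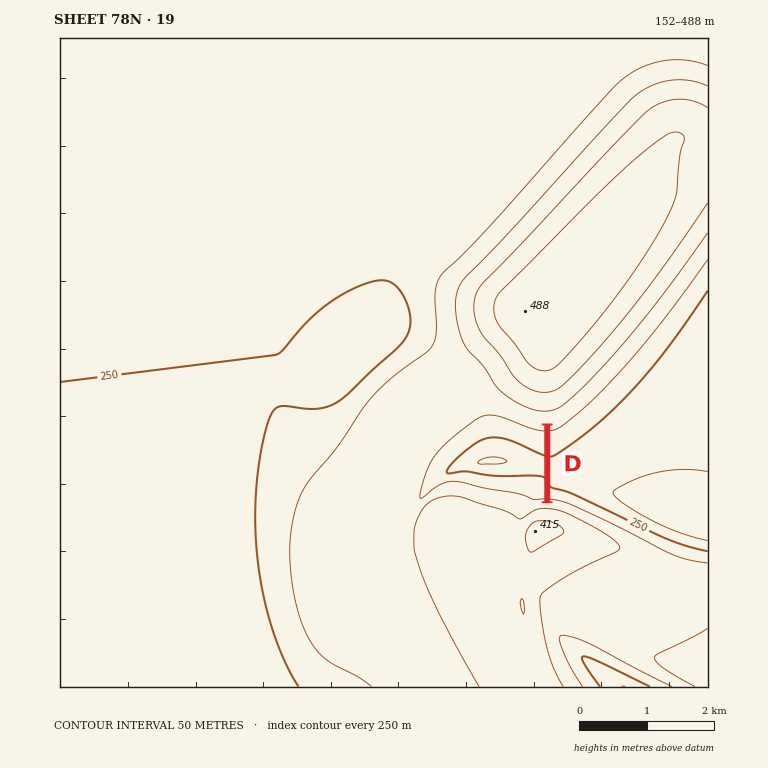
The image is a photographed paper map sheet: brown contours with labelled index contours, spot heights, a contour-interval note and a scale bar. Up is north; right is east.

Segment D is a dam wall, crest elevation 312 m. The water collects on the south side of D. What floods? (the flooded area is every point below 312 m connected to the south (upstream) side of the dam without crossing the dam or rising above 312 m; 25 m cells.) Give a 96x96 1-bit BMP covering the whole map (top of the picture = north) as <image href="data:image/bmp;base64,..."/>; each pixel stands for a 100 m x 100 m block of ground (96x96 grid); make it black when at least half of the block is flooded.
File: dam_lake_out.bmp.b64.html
<image width="96" height="96" href="data:image/bmp;base64,Qk2+BAAAAAAAAD4AAAAoAAAAYAAAAGAAAAABAAEAAAAAAIAEAAATCwAAEwsAAAIAAAAAAAAA////AAAAAAAAAAAAAAAAAAAAAAAAAAAAAAAAAAAAAAAAAAAAAAAAAAAAAAAAAAAAAAAAAAAAAAAAAAAAAAAAAAAAAAAAAAAAAAAAAAAAAAAAAAAAAAAAAAAAAAAAAAAAAAAAAAAAAAAAAAAAAAAAAAAAAAAAAAAAAAAAAAAAAAAAAAAAAAAAAAAAAAAAAAAAAAAAAAAAAAAAAAAAAAAAAAAAAAAAAAAAAAAAAAAAAAAAAAAAAAAAAAAAAAAAAAAAAAAAAAAAAAAAAAAAAAAAAAAAAAAAAAAAAAAAAAAAAAAAAAAAAAAAAAAAAAAAAAAAAAAAAAAAAAAAAAAAAAAAAAAAAAAAAAAAAAAAAAAAAAAAAAAAAAAAAAAAAAAAAAAAAAAAAAAAAAAAAAAAAAAAAAAAAAAAAAAAAAAAAAAAAAAAAAAAAAAIAAAAAAAAAAAAAAAMAAYAAAAAAAAAAAAOAH8AAAAAAAAAAAAHB/8AAAAAAAAAAAAH//8AAAAAAAAAAAAH//8AAAAAAAAAAAAD//8AAAAAAAAAAAAD//8AAAAAAAAAAAAB//8AAAAAAAAAAAAB//8AAAAAAAAAAAAA//8AAAAAAAAAAAAAf/8AAAAAAAAAAAAAP/8AAAAAAAAAAAAAD/gAAAAAAAAAAAAAB8AAAAAAAAAAAAAAAAAAAAAAAAAAAAAAAAAAAAAAAAAAAAAAAAAAAAAAAAAAAAAAAAAAAAAAAAAAAAAAAAAAAAAAAAAAAAAAAAAAAAAAAAAAAAAAAAAAAAAAAAAAAAAAAAAAAAAAAAAAAAAAAAAAAAAAAAAAAAAAAAAAAAAAAAAAAAAAAAAAAAAAAAAAAAAAAAAAAAAAAAAAAAAAAAAAAAAAAAAAAAAAAAAAAAAAAAAAAAAAAAAAAAAAAAAAAAAAAAAAAAAAAAAAAAAAAAAAAAAAAAAAAAAAAAAAAAAAAAAAAAAAAAAAAAAAAAAAAAAAAAAAAAAAAAAAAAAAAAAAAAAAAAAAAAAAAAAAAAAAAAAAAAAAAAAAAAAAAAAAAAAAAAAAAAAAAAAAAAAAAAAAAAAAAAAAAAAAAAAAAAAAAAAAAAAAAAAAAAAAAAAAAAAAAAAAAAAAAAAAAAAAAAAAAAAAAAAAAAAAAAAAAAAAAAAAAAAAAAAAAAAAAAAAAAAAAAAAAAAAAAAAAAAAAAAAAAAAAAAAAAAAAAAAAAAAAAAAAAAAAAAAAAAAAAAAAAAAAAAAAAAAAAAAAAAAAAAAAAAAAAAAAAAAAAAAAAAAAAAAAAAAAAAAAAAAAAAAAAAAAAAAAAAAAAAAAAAAAAAAAAAAAAAAAAAAAAAAAAAAAAAAAAAAAAAAAAAAAAAAAAAAAAAAAAAAAAAAAAAAAAAAAAAAAAAAAAAAAAAAAAAAAAAAAAAAAAAAAAAAAAAAAAAAAAAAAAAAAAAAAAAAAAAAAAAAAAAAAAAAAAAAAAAAAAAAAAAAAAAAAAAAAAAAAAAAAAAAAAAAAAAAAAAAAAAAAAAAAAAAAAAAAAAAAAAAAAAAAAAAAAAAAAA="/>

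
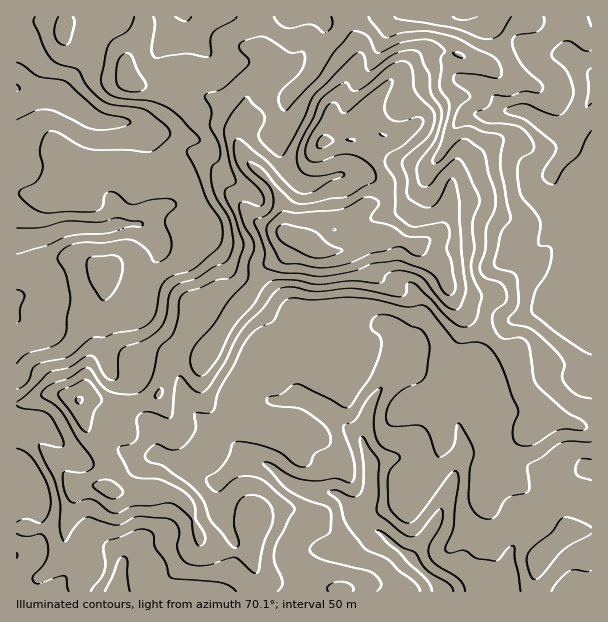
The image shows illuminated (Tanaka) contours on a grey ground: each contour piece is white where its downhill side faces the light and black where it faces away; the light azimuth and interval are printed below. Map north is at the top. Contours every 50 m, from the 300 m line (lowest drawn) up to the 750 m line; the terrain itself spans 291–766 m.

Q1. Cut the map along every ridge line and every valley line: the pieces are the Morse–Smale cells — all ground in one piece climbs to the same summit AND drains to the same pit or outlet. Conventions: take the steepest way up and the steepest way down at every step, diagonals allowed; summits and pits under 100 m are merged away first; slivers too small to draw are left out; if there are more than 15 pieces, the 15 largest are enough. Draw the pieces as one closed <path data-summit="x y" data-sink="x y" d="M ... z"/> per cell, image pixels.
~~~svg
<path data-summit="305 245" data-sink="441 591" d="M390 236l-18 2-22 10-14 4-19 0-24-12-9 14-20 15-10 18-20 25-30 44-6 2-9-3-16 0-4 2-3 6-3 21-7 13-28 9-12 0-24-8-15 2-15-6-15 0-20 9-11 2 0 30 11 3 17 10 33 39 24-1 22 7 42-1 15 6 12 14 11 32 12 6 31 4 7 4 0 6 6 15 1 13 331 0 1-164-34-7-10-5-25-29-6-31-23-14-32-30-12-19-2-9-8-17-21-20z"/><path data-summit="305 245" data-sink="17 89" d="M348 16l-332 1 1 387 10-1 20-9 15 0 15 6 15-2 24 8 12 0 28-9 7-13 3-21 3-6 4-2 16 0 9 3 6-2 30-44 20-25 10-18 15-10 14-19 18 7 13-13 18-6 23-22 12-4 5-5 4-15-18-40-20-3-24 2 2-4 5-26 23-39 6-15-2-13z"/><path data-summit="305 245" data-sink="591 77" d="M591 16l-241 0 0 10 10 24 0 7-6 15-23 39-6 29 23-1 20 3 6 11 12 32-4 12-5 5-12 4-23 22-18 6-14 14 7 4 19 0 14-4 28-12 18 2 23 9 21 20 8 17 2 9 12 19 32 30 23 14 6 31 19 21 4 6 8 6 28 7 10-1z"/><path data-summit="305 245" data-sink="117 591" d="M23 436l-7 1 1 155 242-1 0-12-6-15 0-6-7-4-31-4-12-6-11-32-12-14-15-6-42 1-22-7-24 1-33-39z"/>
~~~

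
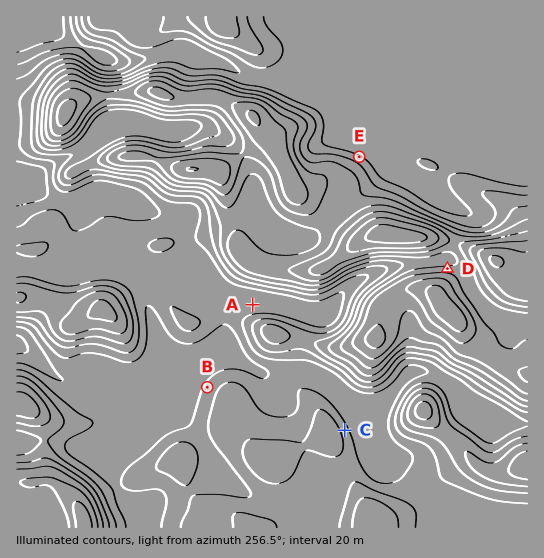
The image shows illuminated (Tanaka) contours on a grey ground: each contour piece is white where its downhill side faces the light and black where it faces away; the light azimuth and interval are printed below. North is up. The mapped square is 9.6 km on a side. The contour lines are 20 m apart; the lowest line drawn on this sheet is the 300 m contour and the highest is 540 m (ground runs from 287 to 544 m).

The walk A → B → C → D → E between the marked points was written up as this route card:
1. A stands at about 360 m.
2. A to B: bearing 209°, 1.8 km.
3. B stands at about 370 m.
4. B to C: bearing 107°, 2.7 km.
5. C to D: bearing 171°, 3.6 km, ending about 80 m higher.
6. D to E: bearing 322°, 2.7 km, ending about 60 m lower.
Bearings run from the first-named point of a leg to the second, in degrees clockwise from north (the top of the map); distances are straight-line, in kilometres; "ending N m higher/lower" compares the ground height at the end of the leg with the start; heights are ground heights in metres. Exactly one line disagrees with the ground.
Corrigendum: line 5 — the bearing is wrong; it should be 032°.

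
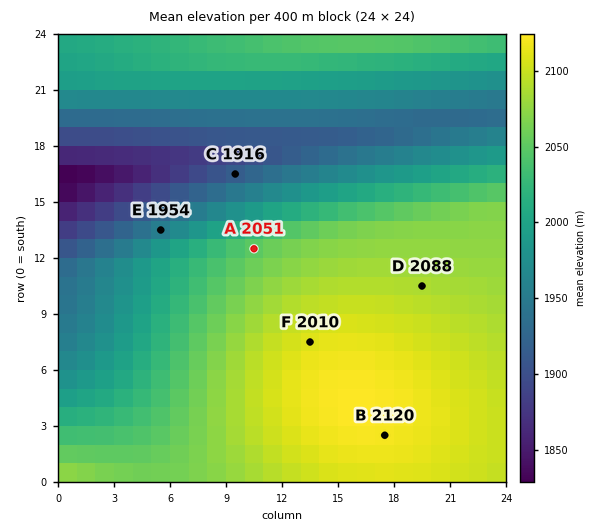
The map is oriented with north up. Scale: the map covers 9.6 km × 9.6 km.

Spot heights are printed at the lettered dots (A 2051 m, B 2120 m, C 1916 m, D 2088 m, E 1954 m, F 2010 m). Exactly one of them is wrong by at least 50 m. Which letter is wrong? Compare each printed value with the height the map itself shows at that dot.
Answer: F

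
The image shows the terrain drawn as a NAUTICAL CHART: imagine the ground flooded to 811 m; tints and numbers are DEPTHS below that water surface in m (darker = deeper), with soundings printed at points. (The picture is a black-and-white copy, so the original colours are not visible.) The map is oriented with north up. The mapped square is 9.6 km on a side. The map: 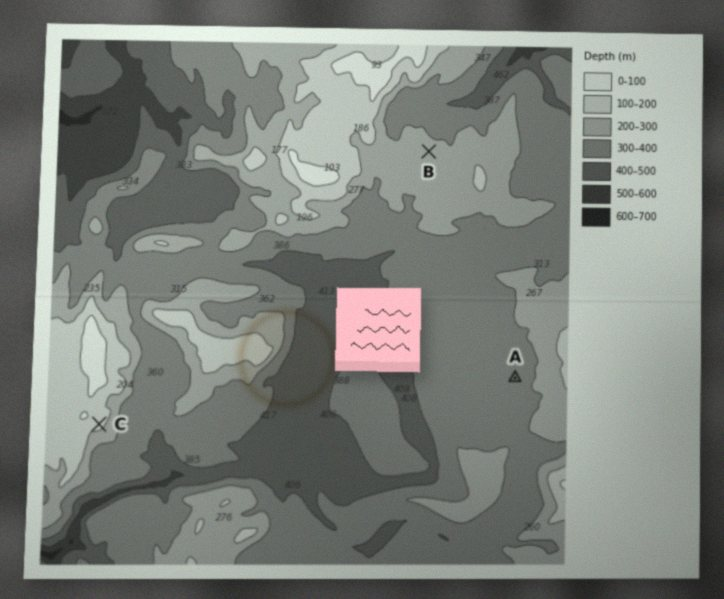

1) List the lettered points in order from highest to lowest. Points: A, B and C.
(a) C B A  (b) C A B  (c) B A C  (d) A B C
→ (a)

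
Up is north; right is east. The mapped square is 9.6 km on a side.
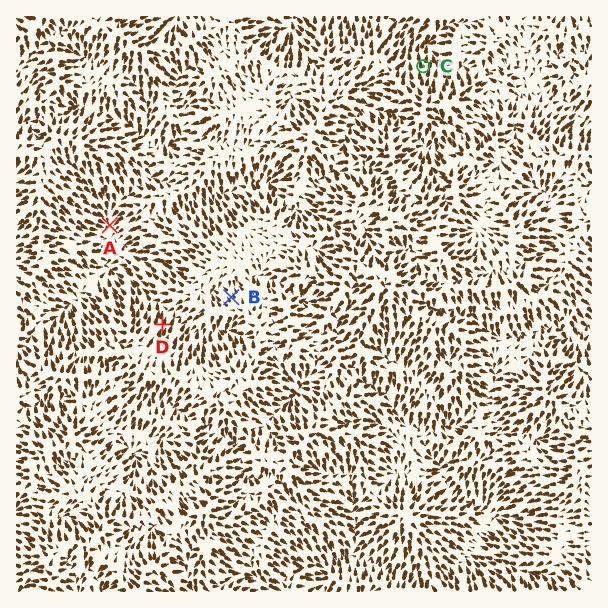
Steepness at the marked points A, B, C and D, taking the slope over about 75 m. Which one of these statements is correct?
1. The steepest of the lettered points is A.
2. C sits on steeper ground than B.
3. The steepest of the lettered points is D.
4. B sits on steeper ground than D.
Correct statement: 2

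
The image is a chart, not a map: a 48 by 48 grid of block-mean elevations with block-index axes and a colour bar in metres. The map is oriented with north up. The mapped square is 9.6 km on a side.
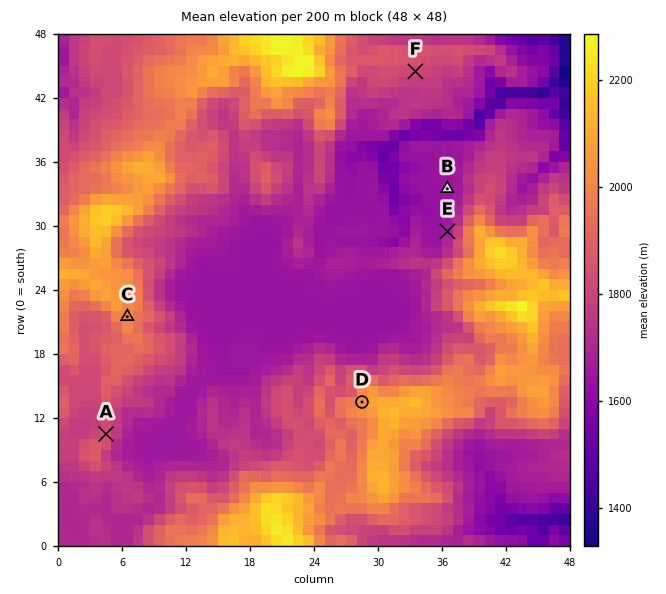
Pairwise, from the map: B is below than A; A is below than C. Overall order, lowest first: B A C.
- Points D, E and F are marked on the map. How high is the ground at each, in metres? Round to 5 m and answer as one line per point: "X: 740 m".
D: 2025 m
E: 1675 m
F: 1815 m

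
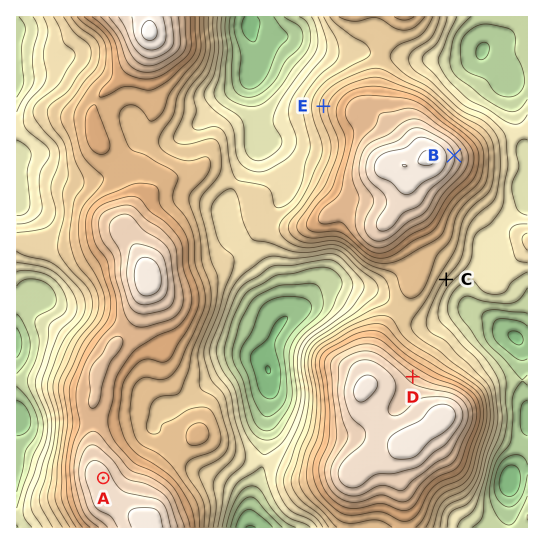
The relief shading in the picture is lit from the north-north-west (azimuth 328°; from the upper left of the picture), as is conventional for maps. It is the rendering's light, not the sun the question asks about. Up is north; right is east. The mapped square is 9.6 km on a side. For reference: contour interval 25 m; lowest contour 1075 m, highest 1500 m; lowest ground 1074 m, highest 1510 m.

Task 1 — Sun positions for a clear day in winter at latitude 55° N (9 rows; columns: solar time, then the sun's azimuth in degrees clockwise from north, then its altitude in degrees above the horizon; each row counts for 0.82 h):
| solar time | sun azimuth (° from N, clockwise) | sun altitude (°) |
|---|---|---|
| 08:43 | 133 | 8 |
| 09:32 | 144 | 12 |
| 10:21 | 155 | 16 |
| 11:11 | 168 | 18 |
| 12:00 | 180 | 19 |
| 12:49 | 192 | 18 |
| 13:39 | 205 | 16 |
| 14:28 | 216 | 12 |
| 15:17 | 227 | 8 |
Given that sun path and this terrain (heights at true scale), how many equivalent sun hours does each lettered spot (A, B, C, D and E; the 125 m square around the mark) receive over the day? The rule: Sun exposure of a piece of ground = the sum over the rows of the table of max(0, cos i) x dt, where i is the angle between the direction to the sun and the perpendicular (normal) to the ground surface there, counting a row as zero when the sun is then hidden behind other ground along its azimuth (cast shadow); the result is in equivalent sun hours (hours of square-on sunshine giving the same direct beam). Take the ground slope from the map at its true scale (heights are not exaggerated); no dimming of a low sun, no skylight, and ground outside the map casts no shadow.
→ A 1.6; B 1.6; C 2.5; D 1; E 1.7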